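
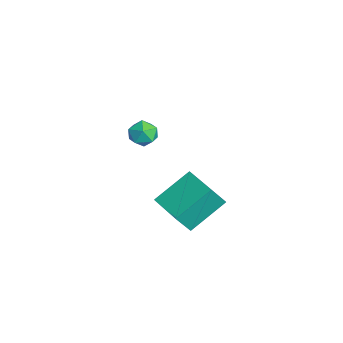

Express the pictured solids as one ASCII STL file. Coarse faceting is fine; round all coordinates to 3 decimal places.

solid 
facet normal -0.931 -0.364 0.019
outer loop
vertex -2.397 1.645 -1.415
vertex -2.684 2.322 -2.511
vertex -1.797 0.051 -2.556
endloop
endfacet
facet normal 0.218 -0.513 0.831
outer loop
vertex -0.196 0.678 -2.589
vertex -2.397 1.645 -1.415
vertex -1.797 0.051 -2.556
endloop
endfacet
facet normal -0.931 -0.364 0.019
outer loop
vertex -1.797 0.051 -2.556
vertex -2.684 2.322 -2.511
vertex -2.084 0.729 -3.653
endloop
endfacet
facet normal 0.293 -0.777 -0.557
outer loop
vertex -2.084 0.729 -3.653
vertex -0.196 0.678 -2.589
vertex -1.797 0.051 -2.556
endloop
endfacet
facet normal -0.293 0.777 0.557
outer loop
vertex -2.397 1.645 -1.415
vertex -1.083 2.949 -2.544
vertex -2.684 2.322 -2.511
endloop
endfacet
facet normal 0.217 -0.513 0.830
outer loop
vertex -0.796 2.271 -1.447
vertex -2.397 1.645 -1.415
vertex -0.196 0.678 -2.589
endloop
endfacet
facet normal -0.293 0.777 0.557
outer loop
vertex -0.796 2.271 -1.447
vertex -1.083 2.949 -2.544
vertex -2.397 1.645 -1.415
endloop
endfacet
facet normal -0.218 0.513 -0.830
outer loop
vertex -2.684 2.322 -2.511
vertex -1.083 2.949 -2.544
vertex -2.084 0.729 -3.653
endloop
endfacet
facet normal 0.293 -0.777 -0.557
outer loop
vertex -0.483 1.355 -3.685
vertex -0.196 0.678 -2.589
vertex -2.084 0.729 -3.653
endloop
endfacet
facet normal -0.217 0.513 -0.831
outer loop
vertex -2.084 0.729 -3.653
vertex -1.083 2.949 -2.544
vertex -0.483 1.355 -3.685
endloop
endfacet
facet normal 0.931 0.364 -0.019
outer loop
vertex -0.483 1.355 -3.685
vertex -0.796 2.271 -1.447
vertex -0.196 0.678 -2.589
endloop
endfacet
facet normal 0.931 0.364 -0.019
outer loop
vertex -1.083 2.949 -2.544
vertex -0.796 2.271 -1.447
vertex -0.483 1.355 -3.685
endloop
endfacet
facet normal 0.248 0.293 0.923
outer loop
vertex -0.525 -0.018 2.896
vertex -0.885 -0.561 3.165
vertex -0.203 -0.635 3.005
endloop
endfacet
facet normal 0.755 0.474 0.454
outer loop
vertex -0.525 -0.018 2.896
vertex -0.203 -0.635 3.005
vertex -0.077 -0.271 2.415
endloop
endfacet
facet normal 0.456 0.889 -0.043
outer loop
vertex -0.525 -0.018 2.896
vertex -0.077 -0.271 2.415
vertex -0.681 0.029 2.211
endloop
endfacet
facet normal -0.235 0.965 0.120
outer loop
vertex -0.525 -0.018 2.896
vertex -0.681 0.029 2.211
vertex -1.18 -0.15 2.674
endloop
endfacet
facet normal -0.363 0.596 0.717
outer loop
vertex -0.525 -0.018 2.896
vertex -1.18 -0.15 2.674
vertex -0.885 -0.561 3.165
endloop
endfacet
facet normal 0.983 -0.122 0.135
outer loop
vertex -0.077 -0.271 2.415
vertex -0.203 -0.635 3.005
vertex -0.16 -0.97 2.386
endloop
endfacet
facet normal 0.164 -0.417 0.894
outer loop
vertex -0.203 -0.635 3.005
vertex -0.885 -0.561 3.165
vertex -0.659 -1.149 2.849
endloop
endfacet
facet normal -0.826 0.075 0.559
outer loop
vertex -0.885 -0.561 3.165
vertex -1.18 -0.15 2.674
vertex -1.263 -0.849 2.645
endloop
endfacet
facet normal -0.619 0.672 -0.407
outer loop
vertex -1.18 -0.15 2.674
vertex -0.681 0.029 2.211
vertex -1.137 -0.485 2.055
endloop
endfacet
facet normal 0.499 0.551 -0.668
outer loop
vertex -0.681 0.029 2.211
vertex -0.077 -0.271 2.415
vertex -0.455 -0.559 1.895
endloop
endfacet
facet normal 0.235 -0.965 -0.120
outer loop
vertex -0.815 -1.102 2.164
vertex -0.16 -0.97 2.386
vertex -0.659 -1.149 2.849
endloop
endfacet
facet normal -0.456 -0.889 0.043
outer loop
vertex -0.815 -1.102 2.164
vertex -0.659 -1.149 2.849
vertex -1.263 -0.849 2.645
endloop
endfacet
facet normal -0.755 -0.474 -0.454
outer loop
vertex -0.815 -1.102 2.164
vertex -1.263 -0.849 2.645
vertex -1.137 -0.485 2.055
endloop
endfacet
facet normal -0.248 -0.293 -0.923
outer loop
vertex -0.815 -1.102 2.164
vertex -1.137 -0.485 2.055
vertex -0.455 -0.559 1.895
endloop
endfacet
facet normal 0.363 -0.596 -0.717
outer loop
vertex -0.815 -1.102 2.164
vertex -0.455 -0.559 1.895
vertex -0.16 -0.97 2.386
endloop
endfacet
facet normal 0.619 -0.672 0.407
outer loop
vertex -0.659 -1.149 2.849
vertex -0.16 -0.97 2.386
vertex -0.203 -0.635 3.005
endloop
endfacet
facet normal -0.499 -0.551 0.668
outer loop
vertex -1.263 -0.849 2.645
vertex -0.659 -1.149 2.849
vertex -0.885 -0.561 3.165
endloop
endfacet
facet normal -0.983 0.122 -0.135
outer loop
vertex -1.137 -0.485 2.055
vertex -1.263 -0.849 2.645
vertex -1.18 -0.15 2.674
endloop
endfacet
facet normal -0.164 0.417 -0.894
outer loop
vertex -0.455 -0.559 1.895
vertex -1.137 -0.485 2.055
vertex -0.681 0.029 2.211
endloop
endfacet
facet normal 0.826 -0.075 -0.559
outer loop
vertex -0.16 -0.97 2.386
vertex -0.455 -0.559 1.895
vertex -0.077 -0.271 2.415
endloop
endfacet

endsolid


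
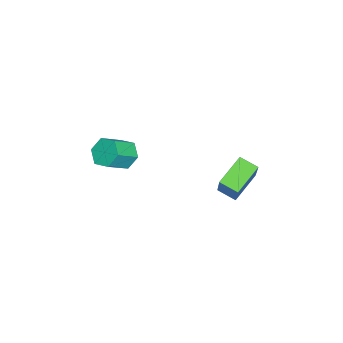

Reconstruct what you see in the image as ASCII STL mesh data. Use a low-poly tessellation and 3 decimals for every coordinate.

solid 
facet normal -0.696 0.442 -0.565
outer loop
vertex 2.88 -2.581 -0.987
vertex 2.614 -2.227 -0.382
vertex 3.152 -1.909 -0.796
endloop
endfacet
facet normal 0.619 -0.027 -0.785
outer loop
vertex 2.88 -2.581 -0.987
vertex 3.152 -1.909 -0.796
vertex 3.772 -3.147 -0.264
endloop
endfacet
facet normal 0.619 -0.027 -0.785
outer loop
vertex 3.772 -3.147 -0.264
vertex 3.152 -1.909 -0.796
vertex 4.044 -2.475 -0.073
endloop
endfacet
facet normal 0.697 -0.442 0.564
outer loop
vertex 3.772 -3.147 -0.264
vertex 4.044 -2.475 -0.073
vertex 3.506 -2.793 0.342
endloop
endfacet
facet normal -0.696 0.442 -0.565
outer loop
vertex 3.152 -1.909 -0.796
vertex 2.614 -2.227 -0.382
vertex 2.886 -1.555 -0.191
endloop
endfacet
facet normal 0.623 0.763 -0.172
outer loop
vertex 3.152 -1.909 -0.796
vertex 2.886 -1.555 -0.191
vertex 4.044 -2.475 -0.073
endloop
endfacet
facet normal 0.623 0.763 -0.172
outer loop
vertex 4.044 -2.475 -0.073
vertex 2.886 -1.555 -0.191
vertex 3.778 -2.121 0.532
endloop
endfacet
facet normal 0.697 -0.442 0.565
outer loop
vertex 4.044 -2.475 -0.073
vertex 3.778 -2.121 0.532
vertex 3.506 -2.793 0.342
endloop
endfacet
facet normal -0.697 0.442 -0.564
outer loop
vertex 2.886 -1.555 -0.191
vertex 2.614 -2.227 -0.382
vertex 2.348 -1.873 0.224
endloop
endfacet
facet normal 0.005 0.790 0.612
outer loop
vertex 2.886 -1.555 -0.191
vertex 2.348 -1.873 0.224
vertex 3.778 -2.121 0.532
endloop
endfacet
facet normal 0.005 0.790 0.612
outer loop
vertex 3.778 -2.121 0.532
vertex 2.348 -1.873 0.224
vertex 3.24 -2.439 0.947
endloop
endfacet
facet normal 0.697 -0.442 0.565
outer loop
vertex 3.778 -2.121 0.532
vertex 3.24 -2.439 0.947
vertex 3.506 -2.793 0.342
endloop
endfacet
facet normal -0.697 0.442 -0.564
outer loop
vertex 2.348 -1.873 0.224
vertex 2.614 -2.227 -0.382
vertex 2.076 -2.545 0.033
endloop
endfacet
facet normal -0.619 0.027 0.785
outer loop
vertex 2.348 -1.873 0.224
vertex 2.076 -2.545 0.033
vertex 3.24 -2.439 0.947
endloop
endfacet
facet normal -0.619 0.027 0.785
outer loop
vertex 3.24 -2.439 0.947
vertex 2.076 -2.545 0.033
vertex 2.968 -3.111 0.756
endloop
endfacet
facet normal 0.696 -0.442 0.565
outer loop
vertex 3.24 -2.439 0.947
vertex 2.968 -3.111 0.756
vertex 3.506 -2.793 0.342
endloop
endfacet
facet normal -0.697 0.442 -0.565
outer loop
vertex 2.076 -2.545 0.033
vertex 2.614 -2.227 -0.382
vertex 2.342 -2.899 -0.572
endloop
endfacet
facet normal -0.623 -0.763 0.172
outer loop
vertex 2.076 -2.545 0.033
vertex 2.342 -2.899 -0.572
vertex 2.968 -3.111 0.756
endloop
endfacet
facet normal -0.623 -0.763 0.172
outer loop
vertex 2.968 -3.111 0.756
vertex 2.342 -2.899 -0.572
vertex 3.234 -3.465 0.151
endloop
endfacet
facet normal 0.696 -0.442 0.565
outer loop
vertex 2.968 -3.111 0.756
vertex 3.234 -3.465 0.151
vertex 3.506 -2.793 0.342
endloop
endfacet
facet normal -0.697 0.442 -0.565
outer loop
vertex 2.342 -2.899 -0.572
vertex 2.614 -2.227 -0.382
vertex 2.88 -2.581 -0.987
endloop
endfacet
facet normal -0.005 -0.790 -0.612
outer loop
vertex 2.342 -2.899 -0.572
vertex 2.88 -2.581 -0.987
vertex 3.234 -3.465 0.151
endloop
endfacet
facet normal -0.005 -0.790 -0.612
outer loop
vertex 3.234 -3.465 0.151
vertex 2.88 -2.581 -0.987
vertex 3.772 -3.147 -0.264
endloop
endfacet
facet normal 0.697 -0.442 0.564
outer loop
vertex 3.234 -3.465 0.151
vertex 3.772 -3.147 -0.264
vertex 3.506 -2.793 0.342
endloop
endfacet
facet normal -0.790 0.356 0.498
outer loop
vertex 2.374 2.63 0.389
vertex 2.544 3.454 0.07
vertex 1.162 2.243 -1.257
endloop
endfacet
facet normal -0.189 -0.916 0.354
outer loop
vertex 2.356 1.706 -2.01
vertex 2.374 2.63 0.389
vertex 1.162 2.243 -1.257
endloop
endfacet
facet normal -0.790 0.356 0.499
outer loop
vertex 1.162 2.243 -1.257
vertex 2.544 3.454 0.07
vertex 1.332 3.068 -1.576
endloop
endfacet
facet normal -0.583 -0.186 -0.791
outer loop
vertex 1.332 3.068 -1.576
vertex 2.356 1.706 -2.01
vertex 1.162 2.243 -1.257
endloop
endfacet
facet normal 0.583 0.186 0.791
outer loop
vertex 2.374 2.63 0.389
vertex 3.738 2.917 -0.683
vertex 2.544 3.454 0.07
endloop
endfacet
facet normal -0.189 -0.916 0.354
outer loop
vertex 3.568 2.092 -0.364
vertex 2.374 2.63 0.389
vertex 2.356 1.706 -2.01
endloop
endfacet
facet normal 0.583 0.186 0.791
outer loop
vertex 3.568 2.092 -0.364
vertex 3.738 2.917 -0.683
vertex 2.374 2.63 0.389
endloop
endfacet
facet normal 0.189 0.916 -0.354
outer loop
vertex 2.544 3.454 0.07
vertex 3.738 2.917 -0.683
vertex 1.332 3.068 -1.576
endloop
endfacet
facet normal -0.583 -0.186 -0.791
outer loop
vertex 2.526 2.53 -2.329
vertex 2.356 1.706 -2.01
vertex 1.332 3.068 -1.576
endloop
endfacet
facet normal 0.189 0.916 -0.355
outer loop
vertex 1.332 3.068 -1.576
vertex 3.738 2.917 -0.683
vertex 2.526 2.53 -2.329
endloop
endfacet
facet normal 0.790 -0.356 -0.498
outer loop
vertex 2.526 2.53 -2.329
vertex 3.568 2.092 -0.364
vertex 2.356 1.706 -2.01
endloop
endfacet
facet normal 0.791 -0.356 -0.499
outer loop
vertex 3.738 2.917 -0.683
vertex 3.568 2.092 -0.364
vertex 2.526 2.53 -2.329
endloop
endfacet

endsolid


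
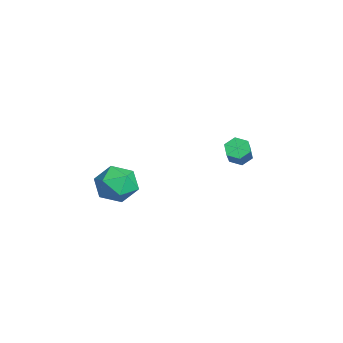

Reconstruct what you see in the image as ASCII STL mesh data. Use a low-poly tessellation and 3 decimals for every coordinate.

solid 
facet normal -0.831 0.556 0.016
outer loop
vertex 2.221 -1.224 -1.364
vertex 1.827 -1.83 -0.77
vertex 2.319 -1.105 -0.441
endloop
endfacet
facet normal -0.255 0.962 -0.097
outer loop
vertex 2.221 -1.224 -1.364
vertex 2.319 -1.105 -0.441
vertex 3.05 -0.969 -1.01
endloop
endfacet
facet normal 0.070 0.724 -0.686
outer loop
vertex 2.221 -1.224 -1.364
vertex 3.05 -0.969 -1.01
vertex 3.009 -1.61 -1.691
endloop
endfacet
facet normal -0.304 0.172 -0.937
outer loop
vertex 2.221 -1.224 -1.364
vertex 3.009 -1.61 -1.691
vertex 2.253 -2.142 -1.543
endloop
endfacet
facet normal -0.862 0.068 -0.502
outer loop
vertex 2.221 -1.224 -1.364
vertex 2.253 -2.142 -1.543
vertex 1.827 -1.83 -0.77
endloop
endfacet
facet normal 0.191 0.871 0.453
outer loop
vertex 3.05 -0.969 -1.01
vertex 2.319 -1.105 -0.441
vertex 3.167 -1.418 -0.197
endloop
endfacet
facet normal -0.741 0.214 0.636
outer loop
vertex 2.319 -1.105 -0.441
vertex 1.827 -1.83 -0.77
vertex 2.411 -1.95 -0.049
endloop
endfacet
facet normal -0.792 -0.576 -0.204
outer loop
vertex 1.827 -1.83 -0.77
vertex 2.253 -2.142 -1.543
vertex 2.37 -2.591 -0.73
endloop
endfacet
facet normal 0.110 -0.408 -0.906
outer loop
vertex 2.253 -2.142 -1.543
vertex 3.009 -1.61 -1.691
vertex 3.101 -2.455 -1.299
endloop
endfacet
facet normal 0.717 0.485 -0.500
outer loop
vertex 3.009 -1.61 -1.691
vertex 3.05 -0.969 -1.01
vertex 3.593 -1.73 -0.97
endloop
endfacet
facet normal 0.304 -0.172 0.937
outer loop
vertex 3.199 -2.336 -0.376
vertex 3.167 -1.418 -0.197
vertex 2.411 -1.95 -0.049
endloop
endfacet
facet normal -0.070 -0.724 0.686
outer loop
vertex 3.199 -2.336 -0.376
vertex 2.411 -1.95 -0.049
vertex 2.37 -2.591 -0.73
endloop
endfacet
facet normal 0.255 -0.962 0.097
outer loop
vertex 3.199 -2.336 -0.376
vertex 2.37 -2.591 -0.73
vertex 3.101 -2.455 -1.299
endloop
endfacet
facet normal 0.831 -0.556 -0.016
outer loop
vertex 3.199 -2.336 -0.376
vertex 3.101 -2.455 -1.299
vertex 3.593 -1.73 -0.97
endloop
endfacet
facet normal 0.862 -0.068 0.502
outer loop
vertex 3.199 -2.336 -0.376
vertex 3.593 -1.73 -0.97
vertex 3.167 -1.418 -0.197
endloop
endfacet
facet normal -0.110 0.408 0.906
outer loop
vertex 2.411 -1.95 -0.049
vertex 3.167 -1.418 -0.197
vertex 2.319 -1.105 -0.441
endloop
endfacet
facet normal -0.717 -0.485 0.500
outer loop
vertex 2.37 -2.591 -0.73
vertex 2.411 -1.95 -0.049
vertex 1.827 -1.83 -0.77
endloop
endfacet
facet normal -0.191 -0.871 -0.453
outer loop
vertex 3.101 -2.455 -1.299
vertex 2.37 -2.591 -0.73
vertex 2.253 -2.142 -1.543
endloop
endfacet
facet normal 0.741 -0.214 -0.636
outer loop
vertex 3.593 -1.73 -0.97
vertex 3.101 -2.455 -1.299
vertex 3.009 -1.61 -1.691
endloop
endfacet
facet normal 0.792 0.576 0.204
outer loop
vertex 3.167 -1.418 -0.197
vertex 3.593 -1.73 -0.97
vertex 3.05 -0.969 -1.01
endloop
endfacet
facet normal -0.726 0.186 -0.662
outer loop
vertex 0.318 3.356 -1.546
vertex -0.051 3.315 -1.153
vertex 0.173 3.794 -1.264
endloop
endfacet
facet normal 0.632 0.556 -0.539
outer loop
vertex 0.318 3.356 -1.546
vertex 0.173 3.794 -1.264
vertex 1.379 3.086 -0.58
endloop
endfacet
facet normal 0.632 0.556 -0.539
outer loop
vertex 1.379 3.086 -0.58
vertex 0.173 3.794 -1.264
vertex 1.234 3.523 -0.299
endloop
endfacet
facet normal 0.727 -0.184 0.662
outer loop
vertex 1.379 3.086 -0.58
vertex 1.234 3.523 -0.299
vertex 1.011 3.045 -0.187
endloop
endfacet
facet normal -0.727 0.187 -0.661
outer loop
vertex 0.173 3.794 -1.264
vertex -0.051 3.315 -1.153
vertex -0.195 3.753 -0.871
endloop
endfacet
facet normal 0.085 0.980 0.182
outer loop
vertex 0.173 3.794 -1.264
vertex -0.195 3.753 -0.871
vertex 1.234 3.523 -0.299
endloop
endfacet
facet normal 0.085 0.980 0.182
outer loop
vertex 1.234 3.523 -0.299
vertex -0.195 3.753 -0.871
vertex 0.866 3.482 0.094
endloop
endfacet
facet normal 0.727 -0.184 0.662
outer loop
vertex 1.234 3.523 -0.299
vertex 0.866 3.482 0.094
vertex 1.011 3.045 -0.187
endloop
endfacet
facet normal -0.727 0.187 -0.661
outer loop
vertex -0.195 3.753 -0.871
vertex -0.051 3.315 -1.153
vertex -0.419 3.274 -0.76
endloop
endfacet
facet normal -0.548 0.423 0.721
outer loop
vertex -0.195 3.753 -0.871
vertex -0.419 3.274 -0.76
vertex 0.866 3.482 0.094
endloop
endfacet
facet normal -0.548 0.425 0.720
outer loop
vertex 0.866 3.482 0.094
vertex -0.419 3.274 -0.76
vertex 0.642 3.004 0.206
endloop
endfacet
facet normal 0.726 -0.185 0.662
outer loop
vertex 0.866 3.482 0.094
vertex 0.642 3.004 0.206
vertex 1.011 3.045 -0.187
endloop
endfacet
facet normal -0.727 0.184 -0.662
outer loop
vertex -0.419 3.274 -0.76
vertex -0.051 3.315 -1.153
vertex -0.274 2.837 -1.041
endloop
endfacet
facet normal -0.632 -0.556 0.539
outer loop
vertex -0.419 3.274 -0.76
vertex -0.274 2.837 -1.041
vertex 0.642 3.004 0.206
endloop
endfacet
facet normal -0.632 -0.556 0.539
outer loop
vertex 0.642 3.004 0.206
vertex -0.274 2.837 -1.041
vertex 0.787 2.566 -0.076
endloop
endfacet
facet normal 0.726 -0.186 0.662
outer loop
vertex 0.642 3.004 0.206
vertex 0.787 2.566 -0.076
vertex 1.011 3.045 -0.187
endloop
endfacet
facet normal -0.727 0.184 -0.662
outer loop
vertex -0.274 2.837 -1.041
vertex -0.051 3.315 -1.153
vertex 0.094 2.878 -1.434
endloop
endfacet
facet normal -0.085 -0.980 -0.182
outer loop
vertex -0.274 2.837 -1.041
vertex 0.094 2.878 -1.434
vertex 0.787 2.566 -0.076
endloop
endfacet
facet normal -0.085 -0.980 -0.182
outer loop
vertex 0.787 2.566 -0.076
vertex 0.094 2.878 -1.434
vertex 1.155 2.607 -0.469
endloop
endfacet
facet normal 0.727 -0.187 0.661
outer loop
vertex 0.787 2.566 -0.076
vertex 1.155 2.607 -0.469
vertex 1.011 3.045 -0.187
endloop
endfacet
facet normal -0.726 0.185 -0.662
outer loop
vertex 0.094 2.878 -1.434
vertex -0.051 3.315 -1.153
vertex 0.318 3.356 -1.546
endloop
endfacet
facet normal 0.547 -0.425 -0.721
outer loop
vertex 0.094 2.878 -1.434
vertex 0.318 3.356 -1.546
vertex 1.155 2.607 -0.469
endloop
endfacet
facet normal 0.549 -0.424 -0.721
outer loop
vertex 1.155 2.607 -0.469
vertex 0.318 3.356 -1.546
vertex 1.379 3.086 -0.58
endloop
endfacet
facet normal 0.727 -0.187 0.661
outer loop
vertex 1.155 2.607 -0.469
vertex 1.379 3.086 -0.58
vertex 1.011 3.045 -0.187
endloop
endfacet

endsolid


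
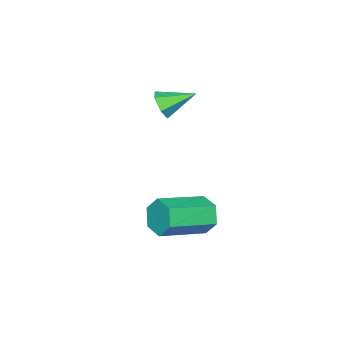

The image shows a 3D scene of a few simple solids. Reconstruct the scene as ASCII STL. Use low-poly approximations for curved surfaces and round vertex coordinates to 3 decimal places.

solid 
facet normal 0.524 -0.745 -0.413
outer loop
vertex -2.33 -0.455 0.968
vertex -2.701 -0.401 0.4
vertex -2.13 -0.038 0.469
endloop
endfacet
facet normal 0.545 0.523 0.655
outer loop
vertex -2.33 -0.455 0.968
vertex -2.13 -0.038 0.469
vertex -3.459 0.681 1.0
endloop
endfacet
facet normal 0.524 -0.745 -0.414
outer loop
vertex -2.13 -0.038 0.469
vertex -2.701 -0.401 0.4
vertex -2.501 0.016 -0.098
endloop
endfacet
facet normal 0.410 0.893 -0.183
outer loop
vertex -2.13 -0.038 0.469
vertex -2.501 0.016 -0.098
vertex -3.459 0.681 1.0
endloop
endfacet
facet normal 0.523 -0.745 -0.414
outer loop
vertex -2.501 0.016 -0.098
vertex -2.701 -0.401 0.4
vertex -3.072 -0.346 -0.167
endloop
endfacet
facet normal -0.330 0.651 -0.683
outer loop
vertex -2.501 0.016 -0.098
vertex -3.072 -0.346 -0.167
vertex -3.459 0.681 1.0
endloop
endfacet
facet normal 0.523 -0.745 -0.414
outer loop
vertex -3.072 -0.346 -0.167
vertex -2.701 -0.401 0.4
vertex -3.272 -0.763 0.331
endloop
endfacet
facet normal -0.938 0.038 -0.345
outer loop
vertex -3.072 -0.346 -0.167
vertex -3.272 -0.763 0.331
vertex -3.459 0.681 1.0
endloop
endfacet
facet normal 0.523 -0.746 -0.412
outer loop
vertex -3.272 -0.763 0.331
vertex -2.701 -0.401 0.4
vertex -2.901 -0.817 0.899
endloop
endfacet
facet normal -0.804 -0.333 0.493
outer loop
vertex -3.272 -0.763 0.331
vertex -2.901 -0.817 0.899
vertex -3.459 0.681 1.0
endloop
endfacet
facet normal 0.523 -0.746 -0.412
outer loop
vertex -2.901 -0.817 0.899
vertex -2.701 -0.401 0.4
vertex -2.33 -0.455 0.968
endloop
endfacet
facet normal -0.063 -0.090 0.994
outer loop
vertex -2.901 -0.817 0.899
vertex -2.33 -0.455 0.968
vertex -3.459 0.681 1.0
endloop
endfacet
facet normal -0.861 0.423 -0.282
outer loop
vertex 0.919 3.885 -2.981
vertex 0.565 3.615 -2.304
vertex 0.924 4.341 -2.312
endloop
endfacet
facet normal 0.509 0.710 -0.487
outer loop
vertex 0.919 3.885 -2.981
vertex 0.924 4.341 -2.312
vertex 2.65 3.034 -2.413
endloop
endfacet
facet normal 0.509 0.709 -0.488
outer loop
vertex 2.65 3.034 -2.413
vertex 0.924 4.341 -2.312
vertex 2.654 3.491 -1.744
endloop
endfacet
facet normal 0.861 -0.423 0.284
outer loop
vertex 2.65 3.034 -2.413
vertex 2.654 3.491 -1.744
vertex 2.295 2.765 -1.736
endloop
endfacet
facet normal -0.861 0.423 -0.282
outer loop
vertex 0.924 4.341 -2.312
vertex 0.565 3.615 -2.304
vertex 0.57 4.072 -1.635
endloop
endfacet
facet normal 0.260 0.843 0.471
outer loop
vertex 0.924 4.341 -2.312
vertex 0.57 4.072 -1.635
vertex 2.654 3.491 -1.744
endloop
endfacet
facet normal 0.260 0.843 0.472
outer loop
vertex 2.654 3.491 -1.744
vertex 0.57 4.072 -1.635
vertex 2.3 3.221 -1.067
endloop
endfacet
facet normal 0.861 -0.423 0.282
outer loop
vertex 2.654 3.491 -1.744
vertex 2.3 3.221 -1.067
vertex 2.295 2.765 -1.736
endloop
endfacet
facet normal -0.861 0.424 -0.283
outer loop
vertex 0.57 4.072 -1.635
vertex 0.565 3.615 -2.304
vertex 0.21 3.346 -1.627
endloop
endfacet
facet normal -0.249 0.134 0.959
outer loop
vertex 0.57 4.072 -1.635
vertex 0.21 3.346 -1.627
vertex 2.3 3.221 -1.067
endloop
endfacet
facet normal -0.249 0.134 0.959
outer loop
vertex 2.3 3.221 -1.067
vertex 0.21 3.346 -1.627
vertex 1.941 2.495 -1.059
endloop
endfacet
facet normal 0.861 -0.423 0.282
outer loop
vertex 2.3 3.221 -1.067
vertex 1.941 2.495 -1.059
vertex 2.295 2.765 -1.736
endloop
endfacet
facet normal -0.861 0.423 -0.284
outer loop
vertex 0.21 3.346 -1.627
vertex 0.565 3.615 -2.304
vertex 0.206 2.889 -2.296
endloop
endfacet
facet normal -0.509 -0.709 0.488
outer loop
vertex 0.21 3.346 -1.627
vertex 0.206 2.889 -2.296
vertex 1.941 2.495 -1.059
endloop
endfacet
facet normal -0.509 -0.710 0.487
outer loop
vertex 1.941 2.495 -1.059
vertex 0.206 2.889 -2.296
vertex 1.936 2.039 -1.728
endloop
endfacet
facet normal 0.861 -0.423 0.282
outer loop
vertex 1.941 2.495 -1.059
vertex 1.936 2.039 -1.728
vertex 2.295 2.765 -1.736
endloop
endfacet
facet normal -0.861 0.423 -0.282
outer loop
vertex 0.206 2.889 -2.296
vertex 0.565 3.615 -2.304
vertex 0.56 3.159 -2.973
endloop
endfacet
facet normal -0.259 -0.843 -0.472
outer loop
vertex 0.206 2.889 -2.296
vertex 0.56 3.159 -2.973
vertex 1.936 2.039 -1.728
endloop
endfacet
facet normal -0.260 -0.843 -0.471
outer loop
vertex 1.936 2.039 -1.728
vertex 0.56 3.159 -2.973
vertex 2.29 2.308 -2.405
endloop
endfacet
facet normal 0.861 -0.423 0.282
outer loop
vertex 1.936 2.039 -1.728
vertex 2.29 2.308 -2.405
vertex 2.295 2.765 -1.736
endloop
endfacet
facet normal -0.861 0.423 -0.282
outer loop
vertex 0.56 3.159 -2.973
vertex 0.565 3.615 -2.304
vertex 0.919 3.885 -2.981
endloop
endfacet
facet normal 0.249 -0.134 -0.959
outer loop
vertex 0.56 3.159 -2.973
vertex 0.919 3.885 -2.981
vertex 2.29 2.308 -2.405
endloop
endfacet
facet normal 0.249 -0.134 -0.959
outer loop
vertex 2.29 2.308 -2.405
vertex 0.919 3.885 -2.981
vertex 2.65 3.034 -2.413
endloop
endfacet
facet normal 0.861 -0.424 0.283
outer loop
vertex 2.29 2.308 -2.405
vertex 2.65 3.034 -2.413
vertex 2.295 2.765 -1.736
endloop
endfacet

endsolid


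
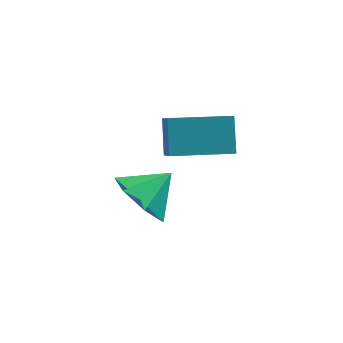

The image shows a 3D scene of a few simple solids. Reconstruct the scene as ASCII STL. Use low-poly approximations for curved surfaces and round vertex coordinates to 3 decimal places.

solid 
facet normal -0.714 -0.404 -0.572
outer loop
vertex 0.654 -3.584 1.468
vertex 0.068 -2.839 1.673
vertex 0.702 -2.927 0.944
endloop
endfacet
facet normal 0.986 -0.143 -0.090
outer loop
vertex 0.654 -3.584 1.468
vertex 0.702 -2.927 0.944
vertex 0.912 -2.361 2.347
endloop
endfacet
facet normal -0.714 -0.405 -0.572
outer loop
vertex 0.702 -2.927 0.944
vertex 0.068 -2.839 1.673
vertex 0.272 -2.204 0.969
endloop
endfacet
facet normal 0.809 0.492 -0.320
outer loop
vertex 0.702 -2.927 0.944
vertex 0.272 -2.204 0.969
vertex 0.912 -2.361 2.347
endloop
endfacet
facet normal -0.715 -0.403 -0.571
outer loop
vertex 0.272 -2.204 0.969
vertex 0.068 -2.839 1.673
vertex -0.31 -1.958 1.524
endloop
endfacet
facet normal 0.345 0.937 -0.053
outer loop
vertex 0.272 -2.204 0.969
vertex -0.31 -1.958 1.524
vertex 0.912 -2.361 2.347
endloop
endfacet
facet normal -0.715 -0.403 -0.571
outer loop
vertex -0.31 -1.958 1.524
vertex 0.068 -2.839 1.673
vertex -0.608 -2.375 2.192
endloop
endfacet
facet normal -0.060 0.859 0.509
outer loop
vertex -0.31 -1.958 1.524
vertex -0.608 -2.375 2.192
vertex 0.912 -2.361 2.347
endloop
endfacet
facet normal -0.715 -0.404 -0.570
outer loop
vertex -0.608 -2.375 2.192
vertex 0.068 -2.839 1.673
vertex -0.396 -3.141 2.469
endloop
endfacet
facet normal -0.099 0.314 0.944
outer loop
vertex -0.608 -2.375 2.192
vertex -0.396 -3.141 2.469
vertex 0.912 -2.361 2.347
endloop
endfacet
facet normal -0.715 -0.405 -0.570
outer loop
vertex -0.396 -3.141 2.469
vertex 0.068 -2.839 1.673
vertex 0.166 -3.679 2.147
endloop
endfacet
facet normal 0.256 -0.285 0.924
outer loop
vertex -0.396 -3.141 2.469
vertex 0.166 -3.679 2.147
vertex 0.912 -2.361 2.347
endloop
endfacet
facet normal -0.715 -0.405 -0.570
outer loop
vertex 0.166 -3.679 2.147
vertex 0.068 -2.839 1.673
vertex 0.654 -3.584 1.468
endloop
endfacet
facet normal 0.739 -0.489 0.463
outer loop
vertex 0.166 -3.679 2.147
vertex 0.654 -3.584 1.468
vertex 0.912 -2.361 2.347
endloop
endfacet
facet normal -0.996 -0.076 0.057
outer loop
vertex 0.876 -0.144 2.477
vertex 0.753 0.76 1.523
vertex 0.895 -1.021 1.643
endloop
endfacet
facet normal 0.094 -0.685 0.722
outer loop
vertex 2.747 -0.88 1.537
vertex 0.876 -0.144 2.477
vertex 0.895 -1.021 1.643
endloop
endfacet
facet normal -0.996 -0.076 0.057
outer loop
vertex 0.895 -1.021 1.643
vertex 0.753 0.76 1.523
vertex 0.772 -0.117 0.689
endloop
endfacet
facet normal 0.016 -0.725 -0.689
outer loop
vertex 0.772 -0.117 0.689
vertex 2.747 -0.88 1.537
vertex 0.895 -1.021 1.643
endloop
endfacet
facet normal -0.016 0.725 0.689
outer loop
vertex 0.876 -0.144 2.477
vertex 2.605 0.901 1.417
vertex 0.753 0.76 1.523
endloop
endfacet
facet normal 0.094 -0.685 0.722
outer loop
vertex 2.728 -0.003 2.371
vertex 0.876 -0.144 2.477
vertex 2.747 -0.88 1.537
endloop
endfacet
facet normal -0.016 0.725 0.689
outer loop
vertex 2.728 -0.003 2.371
vertex 2.605 0.901 1.417
vertex 0.876 -0.144 2.477
endloop
endfacet
facet normal -0.094 0.685 -0.722
outer loop
vertex 0.753 0.76 1.523
vertex 2.605 0.901 1.417
vertex 0.772 -0.117 0.689
endloop
endfacet
facet normal 0.016 -0.725 -0.689
outer loop
vertex 2.624 0.024 0.583
vertex 2.747 -0.88 1.537
vertex 0.772 -0.117 0.689
endloop
endfacet
facet normal -0.094 0.685 -0.722
outer loop
vertex 0.772 -0.117 0.689
vertex 2.605 0.901 1.417
vertex 2.624 0.024 0.583
endloop
endfacet
facet normal 0.996 0.076 -0.057
outer loop
vertex 2.624 0.024 0.583
vertex 2.728 -0.003 2.371
vertex 2.747 -0.88 1.537
endloop
endfacet
facet normal 0.996 0.076 -0.057
outer loop
vertex 2.605 0.901 1.417
vertex 2.728 -0.003 2.371
vertex 2.624 0.024 0.583
endloop
endfacet

endsolid


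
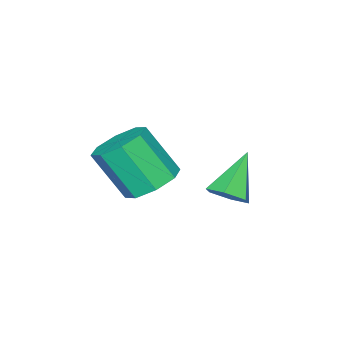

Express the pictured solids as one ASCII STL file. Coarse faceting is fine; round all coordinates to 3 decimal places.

solid 
facet normal -0.170 0.541 -0.824
outer loop
vertex 2.362 3.234 -0.26
vertex 1.646 2.487 -0.603
vertex 1.585 3.391 0.003
endloop
endfacet
facet normal 0.325 0.820 0.472
outer loop
vertex 2.362 3.234 -0.26
vertex 1.585 3.391 0.003
vertex 2.729 2.06 1.527
endloop
endfacet
facet normal 0.325 0.820 0.472
outer loop
vertex 2.729 2.06 1.527
vertex 1.585 3.391 0.003
vertex 1.953 2.216 1.79
endloop
endfacet
facet normal 0.170 -0.542 0.823
outer loop
vertex 2.729 2.06 1.527
vertex 1.953 2.216 1.79
vertex 2.014 1.313 1.183
endloop
endfacet
facet normal -0.169 0.541 -0.824
outer loop
vertex 1.585 3.391 0.003
vertex 1.646 2.487 -0.603
vertex 0.845 3.018 -0.09
endloop
endfacet
facet normal -0.429 0.712 0.556
outer loop
vertex 1.585 3.391 0.003
vertex 0.845 3.018 -0.09
vertex 1.953 2.216 1.79
endloop
endfacet
facet normal -0.429 0.712 0.556
outer loop
vertex 1.953 2.216 1.79
vertex 0.845 3.018 -0.09
vertex 1.213 1.843 1.697
endloop
endfacet
facet normal 0.170 -0.542 0.823
outer loop
vertex 1.953 2.216 1.79
vertex 1.213 1.843 1.697
vertex 2.014 1.313 1.183
endloop
endfacet
facet normal -0.169 0.541 -0.824
outer loop
vertex 0.845 3.018 -0.09
vertex 1.646 2.487 -0.603
vertex 0.574 2.335 -0.483
endloop
endfacet
facet normal -0.930 0.188 0.315
outer loop
vertex 0.845 3.018 -0.09
vertex 0.574 2.335 -0.483
vertex 1.213 1.843 1.697
endloop
endfacet
facet normal -0.930 0.189 0.315
outer loop
vertex 1.213 1.843 1.697
vertex 0.574 2.335 -0.483
vertex 0.941 1.16 1.304
endloop
endfacet
facet normal 0.170 -0.541 0.823
outer loop
vertex 1.213 1.843 1.697
vertex 0.941 1.16 1.304
vertex 2.014 1.313 1.183
endloop
endfacet
facet normal -0.169 0.541 -0.824
outer loop
vertex 0.574 2.335 -0.483
vertex 1.646 2.487 -0.603
vertex 0.931 1.74 -0.947
endloop
endfacet
facet normal -0.888 -0.446 -0.111
outer loop
vertex 0.574 2.335 -0.483
vertex 0.931 1.74 -0.947
vertex 0.941 1.16 1.304
endloop
endfacet
facet normal -0.888 -0.447 -0.111
outer loop
vertex 0.941 1.16 1.304
vertex 0.931 1.74 -0.947
vertex 1.298 0.566 0.84
endloop
endfacet
facet normal 0.170 -0.541 0.824
outer loop
vertex 0.941 1.16 1.304
vertex 1.298 0.566 0.84
vertex 2.014 1.313 1.183
endloop
endfacet
facet normal -0.170 0.542 -0.823
outer loop
vertex 0.931 1.74 -0.947
vertex 1.646 2.487 -0.603
vertex 1.707 1.584 -1.21
endloop
endfacet
facet normal -0.325 -0.820 -0.472
outer loop
vertex 0.931 1.74 -0.947
vertex 1.707 1.584 -1.21
vertex 1.298 0.566 0.84
endloop
endfacet
facet normal -0.325 -0.819 -0.472
outer loop
vertex 1.298 0.566 0.84
vertex 1.707 1.584 -1.21
vertex 2.075 0.409 0.577
endloop
endfacet
facet normal 0.170 -0.541 0.824
outer loop
vertex 1.298 0.566 0.84
vertex 2.075 0.409 0.577
vertex 2.014 1.313 1.183
endloop
endfacet
facet normal -0.170 0.542 -0.823
outer loop
vertex 1.707 1.584 -1.21
vertex 1.646 2.487 -0.603
vertex 2.447 1.957 -1.117
endloop
endfacet
facet normal 0.429 -0.712 -0.556
outer loop
vertex 1.707 1.584 -1.21
vertex 2.447 1.957 -1.117
vertex 2.075 0.409 0.577
endloop
endfacet
facet normal 0.429 -0.712 -0.556
outer loop
vertex 2.075 0.409 0.577
vertex 2.447 1.957 -1.117
vertex 2.815 0.782 0.67
endloop
endfacet
facet normal 0.169 -0.541 0.824
outer loop
vertex 2.075 0.409 0.577
vertex 2.815 0.782 0.67
vertex 2.014 1.313 1.183
endloop
endfacet
facet normal -0.170 0.541 -0.823
outer loop
vertex 2.447 1.957 -1.117
vertex 1.646 2.487 -0.603
vertex 2.719 2.64 -0.724
endloop
endfacet
facet normal 0.930 -0.189 -0.316
outer loop
vertex 2.447 1.957 -1.117
vertex 2.719 2.64 -0.724
vertex 2.815 0.782 0.67
endloop
endfacet
facet normal 0.930 -0.188 -0.315
outer loop
vertex 2.815 0.782 0.67
vertex 2.719 2.64 -0.724
vertex 3.086 1.465 1.063
endloop
endfacet
facet normal 0.169 -0.541 0.824
outer loop
vertex 2.815 0.782 0.67
vertex 3.086 1.465 1.063
vertex 2.014 1.313 1.183
endloop
endfacet
facet normal -0.170 0.541 -0.824
outer loop
vertex 2.719 2.64 -0.724
vertex 1.646 2.487 -0.603
vertex 2.362 3.234 -0.26
endloop
endfacet
facet normal 0.888 0.447 0.111
outer loop
vertex 2.719 2.64 -0.724
vertex 2.362 3.234 -0.26
vertex 3.086 1.465 1.063
endloop
endfacet
facet normal 0.888 0.446 0.111
outer loop
vertex 3.086 1.465 1.063
vertex 2.362 3.234 -0.26
vertex 2.729 2.06 1.527
endloop
endfacet
facet normal 0.169 -0.541 0.824
outer loop
vertex 3.086 1.465 1.063
vertex 2.729 2.06 1.527
vertex 2.014 1.313 1.183
endloop
endfacet
facet normal 0.683 0.099 -0.724
outer loop
vertex -0.645 3.728 -1.701
vertex -1.21 3.452 -2.272
vertex -1.149 4.282 -2.101
endloop
endfacet
facet normal 0.170 0.674 0.719
outer loop
vertex -0.645 3.728 -1.701
vertex -1.149 4.282 -2.101
vertex -2.61 3.248 -0.788
endloop
endfacet
facet normal 0.682 0.099 -0.724
outer loop
vertex -1.149 4.282 -2.101
vertex -1.21 3.452 -2.272
vertex -1.715 4.006 -2.672
endloop
endfacet
facet normal -0.515 0.852 0.098
outer loop
vertex -1.149 4.282 -2.101
vertex -1.715 4.006 -2.672
vertex -2.61 3.248 -0.788
endloop
endfacet
facet normal 0.682 0.099 -0.724
outer loop
vertex -1.715 4.006 -2.672
vertex -1.21 3.452 -2.272
vertex -1.776 3.175 -2.843
endloop
endfacet
facet normal -0.915 0.145 -0.377
outer loop
vertex -1.715 4.006 -2.672
vertex -1.776 3.175 -2.843
vertex -2.61 3.248 -0.788
endloop
endfacet
facet normal 0.682 0.099 -0.724
outer loop
vertex -1.776 3.175 -2.843
vertex -1.21 3.452 -2.272
vertex -1.271 2.621 -2.443
endloop
endfacet
facet normal -0.631 -0.741 -0.230
outer loop
vertex -1.776 3.175 -2.843
vertex -1.271 2.621 -2.443
vertex -2.61 3.248 -0.788
endloop
endfacet
facet normal 0.682 0.099 -0.724
outer loop
vertex -1.271 2.621 -2.443
vertex -1.21 3.452 -2.272
vertex -0.705 2.897 -1.872
endloop
endfacet
facet normal 0.053 -0.919 0.391
outer loop
vertex -1.271 2.621 -2.443
vertex -0.705 2.897 -1.872
vertex -2.61 3.248 -0.788
endloop
endfacet
facet normal 0.683 0.100 -0.724
outer loop
vertex -0.705 2.897 -1.872
vertex -1.21 3.452 -2.272
vertex -0.645 3.728 -1.701
endloop
endfacet
facet normal 0.454 -0.211 0.866
outer loop
vertex -0.705 2.897 -1.872
vertex -0.645 3.728 -1.701
vertex -2.61 3.248 -0.788
endloop
endfacet

endsolid


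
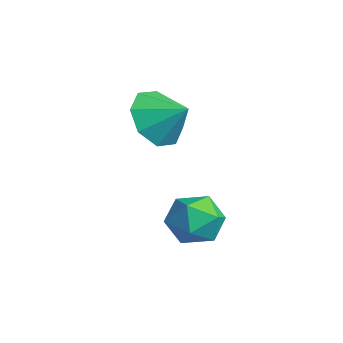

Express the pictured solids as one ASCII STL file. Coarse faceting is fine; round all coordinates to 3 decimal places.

solid 
facet normal -0.685 -0.498 -0.533
outer loop
vertex 0.062 -1.527 -1.039
vertex -0.691 -1.219 -0.359
vertex -0.282 -0.824 -1.254
endloop
endfacet
facet normal 0.892 0.349 -0.287
outer loop
vertex 0.062 -1.527 -1.039
vertex -0.282 -0.824 -1.254
vertex 0.131 -0.621 0.279
endloop
endfacet
facet normal -0.684 -0.498 -0.533
outer loop
vertex -0.282 -0.824 -1.254
vertex -0.691 -1.219 -0.359
vertex -0.865 -0.353 -0.945
endloop
endfacet
facet normal 0.525 0.814 -0.249
outer loop
vertex -0.282 -0.824 -1.254
vertex -0.865 -0.353 -0.945
vertex 0.131 -0.621 0.279
endloop
endfacet
facet normal -0.684 -0.498 -0.533
outer loop
vertex -0.865 -0.353 -0.945
vertex -0.691 -1.219 -0.359
vertex -1.347 -0.389 -0.293
endloop
endfacet
facet normal 0.104 0.986 0.131
outer loop
vertex -0.865 -0.353 -0.945
vertex -1.347 -0.389 -0.293
vertex 0.131 -0.621 0.279
endloop
endfacet
facet normal -0.684 -0.498 -0.533
outer loop
vertex -1.347 -0.389 -0.293
vertex -0.691 -1.219 -0.359
vertex -1.444 -0.911 0.32
endloop
endfacet
facet normal -0.124 0.765 0.632
outer loop
vertex -1.347 -0.389 -0.293
vertex -1.444 -0.911 0.32
vertex 0.131 -0.621 0.279
endloop
endfacet
facet normal -0.684 -0.499 -0.532
outer loop
vertex -1.444 -0.911 0.32
vertex -0.691 -1.219 -0.359
vertex -1.099 -1.614 0.535
endloop
endfacet
facet normal -0.027 0.280 0.960
outer loop
vertex -1.444 -0.911 0.32
vertex -1.099 -1.614 0.535
vertex 0.131 -0.621 0.279
endloop
endfacet
facet normal -0.685 -0.498 -0.532
outer loop
vertex -1.099 -1.614 0.535
vertex -0.691 -1.219 -0.359
vertex -0.516 -2.085 0.226
endloop
endfacet
facet normal 0.340 -0.184 0.922
outer loop
vertex -1.099 -1.614 0.535
vertex -0.516 -2.085 0.226
vertex 0.131 -0.621 0.279
endloop
endfacet
facet normal -0.684 -0.498 -0.532
outer loop
vertex -0.516 -2.085 0.226
vertex -0.691 -1.219 -0.359
vertex -0.035 -2.049 -0.426
endloop
endfacet
facet normal 0.761 -0.356 0.542
outer loop
vertex -0.516 -2.085 0.226
vertex -0.035 -2.049 -0.426
vertex 0.131 -0.621 0.279
endloop
endfacet
facet normal -0.684 -0.498 -0.532
outer loop
vertex -0.035 -2.049 -0.426
vertex -0.691 -1.219 -0.359
vertex 0.062 -1.527 -1.039
endloop
endfacet
facet normal 0.990 -0.135 0.041
outer loop
vertex -0.035 -2.049 -0.426
vertex 0.062 -1.527 -1.039
vertex 0.131 -0.621 0.279
endloop
endfacet
facet normal -0.729 0.312 0.609
outer loop
vertex 0.756 -0.548 -3.283
vertex 0.869 -1.313 -2.756
vertex 1.358 -0.538 -2.567
endloop
endfacet
facet normal -0.389 0.865 0.315
outer loop
vertex 0.756 -0.548 -3.283
vertex 1.358 -0.538 -2.567
vertex 1.591 -0.137 -3.38
endloop
endfacet
facet normal -0.442 0.806 -0.394
outer loop
vertex 0.756 -0.548 -3.283
vertex 1.591 -0.137 -3.38
vertex 1.245 -0.665 -4.072
endloop
endfacet
facet normal -0.815 0.215 -0.537
outer loop
vertex 0.756 -0.548 -3.283
vertex 1.245 -0.665 -4.072
vertex 0.799 -1.391 -3.686
endloop
endfacet
facet normal -0.993 -0.090 0.082
outer loop
vertex 0.756 -0.548 -3.283
vertex 0.799 -1.391 -3.686
vertex 0.869 -1.313 -2.756
endloop
endfacet
facet normal 0.302 0.818 0.490
outer loop
vertex 1.591 -0.137 -3.38
vertex 1.358 -0.538 -2.567
vertex 2.221 -0.649 -2.914
endloop
endfacet
facet normal -0.248 -0.079 0.965
outer loop
vertex 1.358 -0.538 -2.567
vertex 0.869 -1.313 -2.756
vertex 1.775 -1.375 -2.528
endloop
endfacet
facet normal -0.675 -0.729 0.112
outer loop
vertex 0.869 -1.313 -2.756
vertex 0.799 -1.391 -3.686
vertex 1.429 -1.903 -3.22
endloop
endfacet
facet normal -0.388 -0.235 -0.891
outer loop
vertex 0.799 -1.391 -3.686
vertex 1.245 -0.665 -4.072
vertex 1.662 -1.502 -4.033
endloop
endfacet
facet normal 0.215 0.722 -0.658
outer loop
vertex 1.245 -0.665 -4.072
vertex 1.591 -0.137 -3.38
vertex 2.151 -0.727 -3.844
endloop
endfacet
facet normal 0.815 -0.215 0.537
outer loop
vertex 2.264 -1.492 -3.317
vertex 2.221 -0.649 -2.914
vertex 1.775 -1.375 -2.528
endloop
endfacet
facet normal 0.442 -0.806 0.394
outer loop
vertex 2.264 -1.492 -3.317
vertex 1.775 -1.375 -2.528
vertex 1.429 -1.903 -3.22
endloop
endfacet
facet normal 0.389 -0.865 -0.315
outer loop
vertex 2.264 -1.492 -3.317
vertex 1.429 -1.903 -3.22
vertex 1.662 -1.502 -4.033
endloop
endfacet
facet normal 0.729 -0.312 -0.609
outer loop
vertex 2.264 -1.492 -3.317
vertex 1.662 -1.502 -4.033
vertex 2.151 -0.727 -3.844
endloop
endfacet
facet normal 0.993 0.090 -0.082
outer loop
vertex 2.264 -1.492 -3.317
vertex 2.151 -0.727 -3.844
vertex 2.221 -0.649 -2.914
endloop
endfacet
facet normal 0.388 0.235 0.891
outer loop
vertex 1.775 -1.375 -2.528
vertex 2.221 -0.649 -2.914
vertex 1.358 -0.538 -2.567
endloop
endfacet
facet normal -0.215 -0.722 0.658
outer loop
vertex 1.429 -1.903 -3.22
vertex 1.775 -1.375 -2.528
vertex 0.869 -1.313 -2.756
endloop
endfacet
facet normal -0.302 -0.818 -0.490
outer loop
vertex 1.662 -1.502 -4.033
vertex 1.429 -1.903 -3.22
vertex 0.799 -1.391 -3.686
endloop
endfacet
facet normal 0.248 0.079 -0.965
outer loop
vertex 2.151 -0.727 -3.844
vertex 1.662 -1.502 -4.033
vertex 1.245 -0.665 -4.072
endloop
endfacet
facet normal 0.675 0.729 -0.112
outer loop
vertex 2.221 -0.649 -2.914
vertex 2.151 -0.727 -3.844
vertex 1.591 -0.137 -3.38
endloop
endfacet

endsolid


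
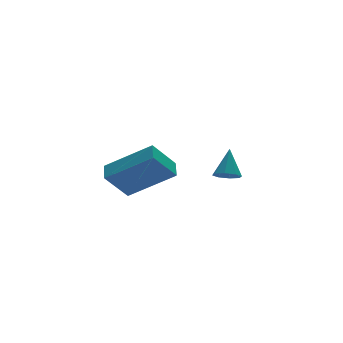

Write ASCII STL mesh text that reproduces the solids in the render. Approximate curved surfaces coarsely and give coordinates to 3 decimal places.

solid 
facet normal -0.639 0.002 0.769
outer loop
vertex -0.761 -4.284 3.269
vertex -0.459 -3.587 3.518
vertex -2.201 -3.232 2.069
endloop
endfacet
facet normal -0.377 -0.872 -0.312
outer loop
vertex -1.281 -3.233 0.962
vertex -0.761 -4.284 3.269
vertex -2.201 -3.232 2.069
endloop
endfacet
facet normal -0.639 0.001 0.769
outer loop
vertex -2.201 -3.232 2.069
vertex -0.459 -3.587 3.518
vertex -1.9 -2.534 2.318
endloop
endfacet
facet normal -0.671 0.488 -0.558
outer loop
vertex -1.9 -2.534 2.318
vertex -1.281 -3.233 0.962
vertex -2.201 -3.232 2.069
endloop
endfacet
facet normal 0.670 -0.490 0.558
outer loop
vertex -0.761 -4.284 3.269
vertex 0.461 -3.588 2.411
vertex -0.459 -3.587 3.518
endloop
endfacet
facet normal -0.377 -0.872 -0.312
outer loop
vertex 0.16 -4.286 2.162
vertex -0.761 -4.284 3.269
vertex -1.281 -3.233 0.962
endloop
endfacet
facet normal 0.670 -0.488 0.559
outer loop
vertex 0.16 -4.286 2.162
vertex 0.461 -3.588 2.411
vertex -0.761 -4.284 3.269
endloop
endfacet
facet normal 0.377 0.872 0.312
outer loop
vertex -0.459 -3.587 3.518
vertex 0.461 -3.588 2.411
vertex -1.9 -2.534 2.318
endloop
endfacet
facet normal -0.670 0.490 -0.558
outer loop
vertex -0.979 -2.536 1.211
vertex -1.281 -3.233 0.962
vertex -1.9 -2.534 2.318
endloop
endfacet
facet normal 0.377 0.872 0.312
outer loop
vertex -1.9 -2.534 2.318
vertex 0.461 -3.588 2.411
vertex -0.979 -2.536 1.211
endloop
endfacet
facet normal 0.639 -0.002 -0.769
outer loop
vertex -0.979 -2.536 1.211
vertex 0.16 -4.286 2.162
vertex -1.281 -3.233 0.962
endloop
endfacet
facet normal 0.640 -0.002 -0.769
outer loop
vertex 0.461 -3.588 2.411
vertex 0.16 -4.286 2.162
vertex -0.979 -2.536 1.211
endloop
endfacet
facet normal -0.345 -0.511 -0.787
outer loop
vertex 3.886 -2.285 0.425
vertex 3.439 -1.932 0.392
vertex 3.963 -1.941 0.168
endloop
endfacet
facet normal 0.984 -0.131 0.119
outer loop
vertex 3.886 -2.285 0.425
vertex 3.963 -1.941 0.168
vertex 3.901 -1.248 1.448
endloop
endfacet
facet normal -0.346 -0.510 -0.788
outer loop
vertex 3.963 -1.941 0.168
vertex 3.439 -1.932 0.392
vertex 3.733 -1.592 0.043
endloop
endfacet
facet normal 0.849 0.481 -0.219
outer loop
vertex 3.963 -1.941 0.168
vertex 3.733 -1.592 0.043
vertex 3.901 -1.248 1.448
endloop
endfacet
facet normal -0.345 -0.510 -0.788
outer loop
vertex 3.733 -1.592 0.043
vertex 3.439 -1.932 0.392
vertex 3.331 -1.442 0.122
endloop
endfacet
facet normal 0.292 0.920 -0.260
outer loop
vertex 3.733 -1.592 0.043
vertex 3.331 -1.442 0.122
vertex 3.901 -1.248 1.448
endloop
endfacet
facet normal -0.344 -0.510 -0.788
outer loop
vertex 3.331 -1.442 0.122
vertex 3.439 -1.932 0.392
vertex 2.992 -1.58 0.359
endloop
endfacet
facet normal -0.365 0.931 0.021
outer loop
vertex 3.331 -1.442 0.122
vertex 2.992 -1.58 0.359
vertex 3.901 -1.248 1.448
endloop
endfacet
facet normal -0.344 -0.511 -0.787
outer loop
vertex 2.992 -1.58 0.359
vertex 3.439 -1.932 0.392
vertex 2.915 -1.924 0.616
endloop
endfacet
facet normal -0.732 0.505 0.457
outer loop
vertex 2.992 -1.58 0.359
vertex 2.915 -1.924 0.616
vertex 3.901 -1.248 1.448
endloop
endfacet
facet normal -0.344 -0.511 -0.787
outer loop
vertex 2.915 -1.924 0.616
vertex 3.439 -1.932 0.392
vertex 3.145 -2.273 0.742
endloop
endfacet
facet normal -0.597 -0.107 0.795
outer loop
vertex 2.915 -1.924 0.616
vertex 3.145 -2.273 0.742
vertex 3.901 -1.248 1.448
endloop
endfacet
facet normal -0.344 -0.511 -0.787
outer loop
vertex 3.145 -2.273 0.742
vertex 3.439 -1.932 0.392
vertex 3.547 -2.422 0.663
endloop
endfacet
facet normal -0.039 -0.547 0.836
outer loop
vertex 3.145 -2.273 0.742
vertex 3.547 -2.422 0.663
vertex 3.901 -1.248 1.448
endloop
endfacet
facet normal -0.346 -0.511 -0.787
outer loop
vertex 3.547 -2.422 0.663
vertex 3.439 -1.932 0.392
vertex 3.886 -2.285 0.425
endloop
endfacet
facet normal 0.616 -0.558 0.556
outer loop
vertex 3.547 -2.422 0.663
vertex 3.886 -2.285 0.425
vertex 3.901 -1.248 1.448
endloop
endfacet

endsolid


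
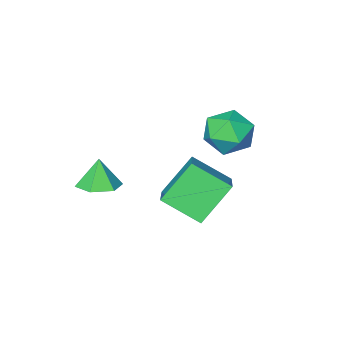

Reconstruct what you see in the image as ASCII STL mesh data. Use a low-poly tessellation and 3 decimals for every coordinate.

solid 
facet normal 0.149 0.222 -0.964
outer loop
vertex 2.282 -2.791 -3.459
vertex 1.581 -2.5 -3.5
vertex 2.166 -2.055 -3.307
endloop
endfacet
facet normal 0.756 -0.016 0.654
outer loop
vertex 2.282 -2.791 -3.459
vertex 2.166 -2.055 -3.307
vertex 1.419 -2.74 -2.46
endloop
endfacet
facet normal 0.149 0.222 -0.964
outer loop
vertex 2.166 -2.055 -3.307
vertex 1.581 -2.5 -3.5
vertex 1.465 -1.765 -3.349
endloop
endfacet
facet normal 0.226 0.651 0.725
outer loop
vertex 2.166 -2.055 -3.307
vertex 1.465 -1.765 -3.349
vertex 1.419 -2.74 -2.46
endloop
endfacet
facet normal 0.149 0.222 -0.964
outer loop
vertex 1.465 -1.765 -3.349
vertex 1.581 -2.5 -3.5
vertex 0.88 -2.21 -3.542
endloop
endfacet
facet normal -0.608 0.551 0.572
outer loop
vertex 1.465 -1.765 -3.349
vertex 0.88 -2.21 -3.542
vertex 1.419 -2.74 -2.46
endloop
endfacet
facet normal 0.149 0.222 -0.964
outer loop
vertex 0.88 -2.21 -3.542
vertex 1.581 -2.5 -3.5
vertex 0.996 -2.945 -3.693
endloop
endfacet
facet normal -0.912 -0.216 0.349
outer loop
vertex 0.88 -2.21 -3.542
vertex 0.996 -2.945 -3.693
vertex 1.419 -2.74 -2.46
endloop
endfacet
facet normal 0.149 0.222 -0.964
outer loop
vertex 0.996 -2.945 -3.693
vertex 1.581 -2.5 -3.5
vertex 1.697 -3.236 -3.652
endloop
endfacet
facet normal -0.382 -0.881 0.278
outer loop
vertex 0.996 -2.945 -3.693
vertex 1.697 -3.236 -3.652
vertex 1.419 -2.74 -2.46
endloop
endfacet
facet normal 0.149 0.222 -0.964
outer loop
vertex 1.697 -3.236 -3.652
vertex 1.581 -2.5 -3.5
vertex 2.282 -2.791 -3.459
endloop
endfacet
facet normal 0.452 -0.781 0.431
outer loop
vertex 1.697 -3.236 -3.652
vertex 2.282 -2.791 -3.459
vertex 1.419 -2.74 -2.46
endloop
endfacet
facet normal -0.903 0.407 -0.136
outer loop
vertex -2.516 -0.125 -1.847
vertex -2.911 -0.882 -1.49
vertex -2.677 -0.178 -0.938
endloop
endfacet
facet normal -0.411 0.911 -0.020
outer loop
vertex -2.516 -0.125 -1.847
vertex -2.677 -0.178 -0.938
vertex -1.88 0.175 -1.247
endloop
endfacet
facet normal 0.092 0.848 -0.522
outer loop
vertex -2.516 -0.125 -1.847
vertex -1.88 0.175 -1.247
vertex -1.621 -0.311 -1.991
endloop
endfacet
facet normal -0.089 0.305 -0.948
outer loop
vertex -2.516 -0.125 -1.847
vertex -1.621 -0.311 -1.991
vertex -2.259 -0.964 -2.141
endloop
endfacet
facet normal -0.704 0.033 -0.709
outer loop
vertex -2.516 -0.125 -1.847
vertex -2.259 -0.964 -2.141
vertex -2.911 -0.882 -1.49
endloop
endfacet
facet normal -0.109 0.782 0.613
outer loop
vertex -1.88 0.175 -1.247
vertex -2.677 -0.178 -0.938
vertex -1.881 -0.396 -0.519
endloop
endfacet
facet normal -0.905 -0.033 0.425
outer loop
vertex -2.677 -0.178 -0.938
vertex -2.911 -0.882 -1.49
vertex -2.519 -1.049 -0.669
endloop
endfacet
facet normal -0.582 -0.639 -0.502
outer loop
vertex -2.911 -0.882 -1.49
vertex -2.259 -0.964 -2.141
vertex -2.26 -1.535 -1.413
endloop
endfacet
facet normal 0.413 -0.199 -0.889
outer loop
vertex -2.259 -0.964 -2.141
vertex -1.621 -0.311 -1.991
vertex -1.463 -1.182 -1.722
endloop
endfacet
facet normal 0.706 0.680 -0.199
outer loop
vertex -1.621 -0.311 -1.991
vertex -1.88 0.175 -1.247
vertex -1.229 -0.478 -1.17
endloop
endfacet
facet normal 0.089 -0.305 0.948
outer loop
vertex -1.624 -1.235 -0.813
vertex -1.881 -0.396 -0.519
vertex -2.519 -1.049 -0.669
endloop
endfacet
facet normal -0.092 -0.848 0.522
outer loop
vertex -1.624 -1.235 -0.813
vertex -2.519 -1.049 -0.669
vertex -2.26 -1.535 -1.413
endloop
endfacet
facet normal 0.411 -0.911 0.020
outer loop
vertex -1.624 -1.235 -0.813
vertex -2.26 -1.535 -1.413
vertex -1.463 -1.182 -1.722
endloop
endfacet
facet normal 0.903 -0.407 0.136
outer loop
vertex -1.624 -1.235 -0.813
vertex -1.463 -1.182 -1.722
vertex -1.229 -0.478 -1.17
endloop
endfacet
facet normal 0.704 -0.033 0.709
outer loop
vertex -1.624 -1.235 -0.813
vertex -1.229 -0.478 -1.17
vertex -1.881 -0.396 -0.519
endloop
endfacet
facet normal -0.413 0.199 0.889
outer loop
vertex -2.519 -1.049 -0.669
vertex -1.881 -0.396 -0.519
vertex -2.677 -0.178 -0.938
endloop
endfacet
facet normal -0.706 -0.680 0.199
outer loop
vertex -2.26 -1.535 -1.413
vertex -2.519 -1.049 -0.669
vertex -2.911 -0.882 -1.49
endloop
endfacet
facet normal 0.109 -0.782 -0.613
outer loop
vertex -1.463 -1.182 -1.722
vertex -2.26 -1.535 -1.413
vertex -2.259 -0.964 -2.141
endloop
endfacet
facet normal 0.905 0.033 -0.425
outer loop
vertex -1.229 -0.478 -1.17
vertex -1.463 -1.182 -1.722
vertex -1.621 -0.311 -1.991
endloop
endfacet
facet normal 0.582 0.639 0.502
outer loop
vertex -1.881 -0.396 -0.519
vertex -1.229 -0.478 -1.17
vertex -1.88 0.175 -1.247
endloop
endfacet
facet normal -0.489 -0.727 -0.482
outer loop
vertex 0.058 -1.237 -3.646
vertex -1.088 -1.261 -2.446
vertex -0.741 -0.207 -4.388
endloop
endfacet
facet normal 0.690 0.015 -0.723
outer loop
vertex 0.248 1.261 -3.414
vertex 0.058 -1.237 -3.646
vertex -0.741 -0.207 -4.388
endloop
endfacet
facet normal -0.489 -0.727 -0.482
outer loop
vertex -0.741 -0.207 -4.388
vertex -1.088 -1.261 -2.446
vertex -1.887 -0.231 -3.188
endloop
endfacet
facet normal -0.532 0.687 -0.495
outer loop
vertex -1.887 -0.231 -3.188
vertex 0.248 1.261 -3.414
vertex -0.741 -0.207 -4.388
endloop
endfacet
facet normal 0.532 -0.687 0.495
outer loop
vertex 0.058 -1.237 -3.646
vertex -0.099 0.207 -1.472
vertex -1.088 -1.261 -2.446
endloop
endfacet
facet normal 0.690 0.015 -0.723
outer loop
vertex 1.047 0.231 -2.672
vertex 0.058 -1.237 -3.646
vertex 0.248 1.261 -3.414
endloop
endfacet
facet normal 0.532 -0.687 0.495
outer loop
vertex 1.047 0.231 -2.672
vertex -0.099 0.207 -1.472
vertex 0.058 -1.237 -3.646
endloop
endfacet
facet normal -0.690 -0.015 0.723
outer loop
vertex -1.088 -1.261 -2.446
vertex -0.099 0.207 -1.472
vertex -1.887 -0.231 -3.188
endloop
endfacet
facet normal -0.532 0.687 -0.495
outer loop
vertex -0.898 1.237 -2.214
vertex 0.248 1.261 -3.414
vertex -1.887 -0.231 -3.188
endloop
endfacet
facet normal -0.690 -0.015 0.723
outer loop
vertex -1.887 -0.231 -3.188
vertex -0.099 0.207 -1.472
vertex -0.898 1.237 -2.214
endloop
endfacet
facet normal 0.489 0.727 0.482
outer loop
vertex -0.898 1.237 -2.214
vertex 1.047 0.231 -2.672
vertex 0.248 1.261 -3.414
endloop
endfacet
facet normal 0.489 0.727 0.482
outer loop
vertex -0.099 0.207 -1.472
vertex 1.047 0.231 -2.672
vertex -0.898 1.237 -2.214
endloop
endfacet

endsolid


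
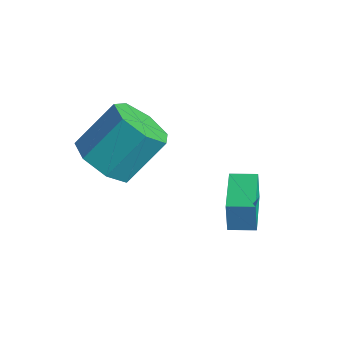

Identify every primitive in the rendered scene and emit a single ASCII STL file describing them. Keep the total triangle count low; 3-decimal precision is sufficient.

solid 
facet normal -0.155 -0.685 -0.712
outer loop
vertex 2.051 -0.912 3.602
vertex 1.255 -0.423 3.305
vertex 2.183 -0.321 3.004
endloop
endfacet
facet normal 0.976 -0.220 -0.002
outer loop
vertex 2.051 -0.912 3.602
vertex 2.183 -0.321 3.004
vertex 2.32 0.274 4.832
endloop
endfacet
facet normal 0.976 -0.220 -0.002
outer loop
vertex 2.32 0.274 4.832
vertex 2.183 -0.321 3.004
vertex 2.452 0.864 4.235
endloop
endfacet
facet normal 0.156 0.685 0.712
outer loop
vertex 2.32 0.274 4.832
vertex 2.452 0.864 4.235
vertex 1.525 0.763 4.535
endloop
endfacet
facet normal -0.156 -0.685 -0.712
outer loop
vertex 2.183 -0.321 3.004
vertex 1.255 -0.423 3.305
vertex 1.616 0.193 2.633
endloop
endfacet
facet normal 0.729 0.407 -0.551
outer loop
vertex 2.183 -0.321 3.004
vertex 1.616 0.193 2.633
vertex 2.452 0.864 4.235
endloop
endfacet
facet normal 0.729 0.406 -0.551
outer loop
vertex 2.452 0.864 4.235
vertex 1.616 0.193 2.633
vertex 1.885 1.378 3.863
endloop
endfacet
facet normal 0.155 0.686 0.711
outer loop
vertex 2.452 0.864 4.235
vertex 1.885 1.378 3.863
vertex 1.525 0.763 4.535
endloop
endfacet
facet normal -0.155 -0.685 -0.711
outer loop
vertex 1.616 0.193 2.633
vertex 1.255 -0.423 3.305
vertex 0.778 0.243 2.767
endloop
endfacet
facet normal -0.066 0.726 -0.685
outer loop
vertex 1.616 0.193 2.633
vertex 0.778 0.243 2.767
vertex 1.885 1.378 3.863
endloop
endfacet
facet normal -0.066 0.726 -0.685
outer loop
vertex 1.885 1.378 3.863
vertex 0.778 0.243 2.767
vertex 1.047 1.429 3.998
endloop
endfacet
facet normal 0.156 0.686 0.711
outer loop
vertex 1.885 1.378 3.863
vertex 1.047 1.429 3.998
vertex 1.525 0.763 4.535
endloop
endfacet
facet normal -0.156 -0.686 -0.711
outer loop
vertex 0.778 0.243 2.767
vertex 1.255 -0.423 3.305
vertex 0.299 -0.208 3.307
endloop
endfacet
facet normal -0.812 0.499 -0.303
outer loop
vertex 0.778 0.243 2.767
vertex 0.299 -0.208 3.307
vertex 1.047 1.429 3.998
endloop
endfacet
facet normal -0.812 0.499 -0.304
outer loop
vertex 1.047 1.429 3.998
vertex 0.299 -0.208 3.307
vertex 0.568 0.978 4.537
endloop
endfacet
facet normal 0.155 0.685 0.712
outer loop
vertex 1.047 1.429 3.998
vertex 0.568 0.978 4.537
vertex 1.525 0.763 4.535
endloop
endfacet
facet normal -0.156 -0.685 -0.712
outer loop
vertex 0.299 -0.208 3.307
vertex 1.255 -0.423 3.305
vertex 0.541 -0.821 3.844
endloop
endfacet
facet normal -0.946 -0.104 0.307
outer loop
vertex 0.299 -0.208 3.307
vertex 0.541 -0.821 3.844
vertex 0.568 0.978 4.537
endloop
endfacet
facet normal -0.946 -0.104 0.307
outer loop
vertex 0.568 0.978 4.537
vertex 0.541 -0.821 3.844
vertex 0.81 0.365 5.075
endloop
endfacet
facet normal 0.156 0.686 0.711
outer loop
vertex 0.568 0.978 4.537
vertex 0.81 0.365 5.075
vertex 1.525 0.763 4.535
endloop
endfacet
facet normal -0.155 -0.686 -0.711
outer loop
vertex 0.541 -0.821 3.844
vertex 1.255 -0.423 3.305
vertex 1.32 -1.134 3.976
endloop
endfacet
facet normal -0.368 -0.628 0.686
outer loop
vertex 0.541 -0.821 3.844
vertex 1.32 -1.134 3.976
vertex 0.81 0.365 5.075
endloop
endfacet
facet normal -0.367 -0.628 0.686
outer loop
vertex 0.81 0.365 5.075
vertex 1.32 -1.134 3.976
vertex 1.59 0.052 5.206
endloop
endfacet
facet normal 0.156 0.685 0.711
outer loop
vertex 0.81 0.365 5.075
vertex 1.59 0.052 5.206
vertex 1.525 0.763 4.535
endloop
endfacet
facet normal -0.156 -0.685 -0.711
outer loop
vertex 1.32 -1.134 3.976
vertex 1.255 -0.423 3.305
vertex 2.051 -0.912 3.602
endloop
endfacet
facet normal 0.487 -0.680 0.548
outer loop
vertex 1.32 -1.134 3.976
vertex 2.051 -0.912 3.602
vertex 1.59 0.052 5.206
endloop
endfacet
facet normal 0.488 -0.679 0.548
outer loop
vertex 1.59 0.052 5.206
vertex 2.051 -0.912 3.602
vertex 2.32 0.274 4.832
endloop
endfacet
facet normal 0.156 0.685 0.711
outer loop
vertex 1.59 0.052 5.206
vertex 2.32 0.274 4.832
vertex 1.525 0.763 4.535
endloop
endfacet
facet normal -0.702 0.696 -0.150
outer loop
vertex 2.767 2.913 1.645
vertex 3.337 3.499 1.699
vertex 2.916 2.857 0.688
endloop
endfacet
facet normal -0.695 -0.716 -0.066
outer loop
vertex 4.103 1.681 0.941
vertex 2.767 2.913 1.645
vertex 2.916 2.857 0.688
endloop
endfacet
facet normal -0.702 0.696 -0.149
outer loop
vertex 2.916 2.857 0.688
vertex 3.337 3.499 1.699
vertex 3.486 3.444 0.742
endloop
endfacet
facet normal 0.153 -0.058 -0.987
outer loop
vertex 3.486 3.444 0.742
vertex 4.103 1.681 0.941
vertex 2.916 2.857 0.688
endloop
endfacet
facet normal -0.153 0.058 0.987
outer loop
vertex 2.767 2.913 1.645
vertex 4.524 2.323 1.952
vertex 3.337 3.499 1.699
endloop
endfacet
facet normal -0.695 -0.716 -0.067
outer loop
vertex 3.954 1.736 1.898
vertex 2.767 2.913 1.645
vertex 4.103 1.681 0.941
endloop
endfacet
facet normal -0.153 0.058 0.987
outer loop
vertex 3.954 1.736 1.898
vertex 4.524 2.323 1.952
vertex 2.767 2.913 1.645
endloop
endfacet
facet normal 0.695 0.716 0.067
outer loop
vertex 3.337 3.499 1.699
vertex 4.524 2.323 1.952
vertex 3.486 3.444 0.742
endloop
endfacet
facet normal 0.153 -0.058 -0.987
outer loop
vertex 4.673 2.267 0.995
vertex 4.103 1.681 0.941
vertex 3.486 3.444 0.742
endloop
endfacet
facet normal 0.695 0.716 0.066
outer loop
vertex 3.486 3.444 0.742
vertex 4.524 2.323 1.952
vertex 4.673 2.267 0.995
endloop
endfacet
facet normal 0.702 -0.696 0.149
outer loop
vertex 4.673 2.267 0.995
vertex 3.954 1.736 1.898
vertex 4.103 1.681 0.941
endloop
endfacet
facet normal 0.702 -0.696 0.150
outer loop
vertex 4.524 2.323 1.952
vertex 3.954 1.736 1.898
vertex 4.673 2.267 0.995
endloop
endfacet

endsolid


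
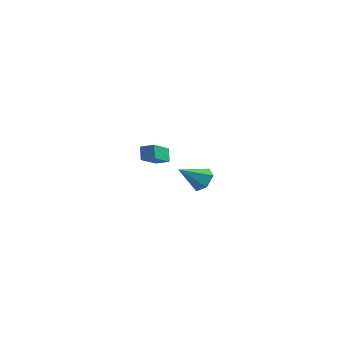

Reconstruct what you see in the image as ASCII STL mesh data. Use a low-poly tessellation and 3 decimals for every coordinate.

solid 
facet normal 0.462 0.669 -0.582
outer loop
vertex 2.829 3.563 -0.683
vertex 2.137 3.599 -1.191
vertex 2.207 4.133 -0.521
endloop
endfacet
facet normal 0.291 0.046 0.956
outer loop
vertex 2.829 3.563 -0.683
vertex 2.207 4.133 -0.521
vertex 1.323 2.421 -0.169
endloop
endfacet
facet normal 0.462 0.669 -0.582
outer loop
vertex 2.207 4.133 -0.521
vertex 2.137 3.599 -1.191
vertex 1.514 4.17 -1.029
endloop
endfacet
facet normal -0.521 0.422 0.742
outer loop
vertex 2.207 4.133 -0.521
vertex 1.514 4.17 -1.029
vertex 1.323 2.421 -0.169
endloop
endfacet
facet normal 0.463 0.670 -0.581
outer loop
vertex 1.514 4.17 -1.029
vertex 2.137 3.599 -1.191
vertex 1.445 3.636 -1.7
endloop
endfacet
facet normal -0.993 0.114 0.011
outer loop
vertex 1.514 4.17 -1.029
vertex 1.445 3.636 -1.7
vertex 1.323 2.421 -0.169
endloop
endfacet
facet normal 0.463 0.670 -0.580
outer loop
vertex 1.445 3.636 -1.7
vertex 2.137 3.599 -1.191
vertex 2.067 3.066 -1.862
endloop
endfacet
facet normal -0.652 -0.568 -0.503
outer loop
vertex 1.445 3.636 -1.7
vertex 2.067 3.066 -1.862
vertex 1.323 2.421 -0.169
endloop
endfacet
facet normal 0.462 0.670 -0.581
outer loop
vertex 2.067 3.066 -1.862
vertex 2.137 3.599 -1.191
vertex 2.76 3.029 -1.353
endloop
endfacet
facet normal 0.162 -0.944 -0.289
outer loop
vertex 2.067 3.066 -1.862
vertex 2.76 3.029 -1.353
vertex 1.323 2.421 -0.169
endloop
endfacet
facet normal 0.462 0.670 -0.581
outer loop
vertex 2.76 3.029 -1.353
vertex 2.137 3.599 -1.191
vertex 2.829 3.563 -0.683
endloop
endfacet
facet normal 0.633 -0.636 0.442
outer loop
vertex 2.76 3.029 -1.353
vertex 2.829 3.563 -0.683
vertex 1.323 2.421 -0.169
endloop
endfacet
facet normal -0.938 -0.145 -0.316
outer loop
vertex 3.317 -4.132 4.291
vertex 3.355 -2.869 3.6
vertex 3.615 -4.526 3.587
endloop
endfacet
facet normal -0.027 -0.877 0.479
outer loop
vertex 4.365 -4.411 3.84
vertex 3.317 -4.132 4.291
vertex 3.615 -4.526 3.587
endloop
endfacet
facet normal -0.938 -0.145 -0.316
outer loop
vertex 3.615 -4.526 3.587
vertex 3.355 -2.869 3.6
vertex 3.653 -3.263 2.896
endloop
endfacet
facet normal 0.346 -0.458 -0.819
outer loop
vertex 3.653 -3.263 2.896
vertex 4.365 -4.411 3.84
vertex 3.615 -4.526 3.587
endloop
endfacet
facet normal -0.346 0.458 0.819
outer loop
vertex 3.317 -4.132 4.291
vertex 4.105 -2.754 3.853
vertex 3.355 -2.869 3.6
endloop
endfacet
facet normal -0.027 -0.877 0.479
outer loop
vertex 4.067 -4.017 4.544
vertex 3.317 -4.132 4.291
vertex 4.365 -4.411 3.84
endloop
endfacet
facet normal -0.346 0.458 0.819
outer loop
vertex 4.067 -4.017 4.544
vertex 4.105 -2.754 3.853
vertex 3.317 -4.132 4.291
endloop
endfacet
facet normal 0.027 0.877 -0.479
outer loop
vertex 3.355 -2.869 3.6
vertex 4.105 -2.754 3.853
vertex 3.653 -3.263 2.896
endloop
endfacet
facet normal 0.346 -0.458 -0.819
outer loop
vertex 4.403 -3.148 3.149
vertex 4.365 -4.411 3.84
vertex 3.653 -3.263 2.896
endloop
endfacet
facet normal 0.027 0.877 -0.479
outer loop
vertex 3.653 -3.263 2.896
vertex 4.105 -2.754 3.853
vertex 4.403 -3.148 3.149
endloop
endfacet
facet normal 0.938 0.145 0.316
outer loop
vertex 4.403 -3.148 3.149
vertex 4.067 -4.017 4.544
vertex 4.365 -4.411 3.84
endloop
endfacet
facet normal 0.938 0.145 0.316
outer loop
vertex 4.105 -2.754 3.853
vertex 4.067 -4.017 4.544
vertex 4.403 -3.148 3.149
endloop
endfacet

endsolid


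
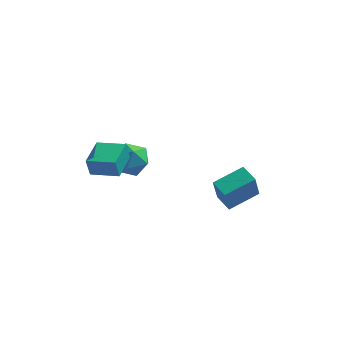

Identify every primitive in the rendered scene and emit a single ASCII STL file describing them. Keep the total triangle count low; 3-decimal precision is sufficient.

solid 
facet normal -0.610 0.767 0.197
outer loop
vertex 2.651 -2.361 -0.983
vertex 4.243 -1.244 -0.4
vertex 2.864 -1.735 -2.764
endloop
endfacet
facet normal -0.784 -0.550 -0.287
outer loop
vertex 3.597 -2.656 -3.0
vertex 2.651 -2.361 -0.983
vertex 2.864 -1.735 -2.764
endloop
endfacet
facet normal -0.610 0.767 0.197
outer loop
vertex 2.864 -1.735 -2.764
vertex 4.243 -1.244 -0.4
vertex 4.456 -0.618 -2.181
endloop
endfacet
facet normal 0.112 0.329 -0.937
outer loop
vertex 4.456 -0.618 -2.181
vertex 3.597 -2.656 -3.0
vertex 2.864 -1.735 -2.764
endloop
endfacet
facet normal -0.112 -0.329 0.937
outer loop
vertex 2.651 -2.361 -0.983
vertex 4.976 -2.165 -0.636
vertex 4.243 -1.244 -0.4
endloop
endfacet
facet normal -0.784 -0.550 -0.287
outer loop
vertex 3.384 -3.282 -1.219
vertex 2.651 -2.361 -0.983
vertex 3.597 -2.656 -3.0
endloop
endfacet
facet normal -0.112 -0.329 0.937
outer loop
vertex 3.384 -3.282 -1.219
vertex 4.976 -2.165 -0.636
vertex 2.651 -2.361 -0.983
endloop
endfacet
facet normal 0.784 0.550 0.287
outer loop
vertex 4.243 -1.244 -0.4
vertex 4.976 -2.165 -0.636
vertex 4.456 -0.618 -2.181
endloop
endfacet
facet normal 0.112 0.329 -0.937
outer loop
vertex 5.189 -1.539 -2.417
vertex 3.597 -2.656 -3.0
vertex 4.456 -0.618 -2.181
endloop
endfacet
facet normal 0.784 0.550 0.287
outer loop
vertex 4.456 -0.618 -2.181
vertex 4.976 -2.165 -0.636
vertex 5.189 -1.539 -2.417
endloop
endfacet
facet normal 0.610 -0.767 -0.197
outer loop
vertex 5.189 -1.539 -2.417
vertex 3.384 -3.282 -1.219
vertex 3.597 -2.656 -3.0
endloop
endfacet
facet normal 0.610 -0.767 -0.197
outer loop
vertex 4.976 -2.165 -0.636
vertex 3.384 -3.282 -1.219
vertex 5.189 -1.539 -2.417
endloop
endfacet
facet normal 0.210 0.294 0.933
outer loop
vertex -2.615 0.718 -0.52
vertex -2.043 -0.34 -0.315
vertex -1.423 0.614 -0.755
endloop
endfacet
facet normal 0.171 0.854 0.492
outer loop
vertex -2.615 0.718 -0.52
vertex -1.423 0.614 -0.755
vertex -2.148 1.209 -1.535
endloop
endfacet
facet normal -0.477 0.857 0.195
outer loop
vertex -2.615 0.718 -0.52
vertex -2.148 1.209 -1.535
vertex -3.217 0.623 -1.577
endloop
endfacet
facet normal -0.841 0.299 0.452
outer loop
vertex -2.615 0.718 -0.52
vertex -3.217 0.623 -1.577
vertex -3.152 -0.334 -0.823
endloop
endfacet
facet normal -0.416 -0.049 0.908
outer loop
vertex -2.615 0.718 -0.52
vertex -3.152 -0.334 -0.823
vertex -2.043 -0.34 -0.315
endloop
endfacet
facet normal 0.652 0.758 -0.028
outer loop
vertex -2.148 1.209 -1.535
vertex -1.423 0.614 -0.755
vertex -1.288 0.454 -1.957
endloop
endfacet
facet normal 0.713 -0.147 0.685
outer loop
vertex -1.423 0.614 -0.755
vertex -2.043 -0.34 -0.315
vertex -1.223 -0.503 -1.203
endloop
endfacet
facet normal -0.300 -0.702 0.646
outer loop
vertex -2.043 -0.34 -0.315
vertex -3.152 -0.334 -0.823
vertex -2.292 -1.089 -1.245
endloop
endfacet
facet normal -0.986 -0.140 -0.092
outer loop
vertex -3.152 -0.334 -0.823
vertex -3.217 0.623 -1.577
vertex -3.017 -0.494 -2.025
endloop
endfacet
facet normal -0.399 0.763 -0.508
outer loop
vertex -3.217 0.623 -1.577
vertex -2.148 1.209 -1.535
vertex -2.397 0.46 -2.465
endloop
endfacet
facet normal 0.841 -0.299 -0.452
outer loop
vertex -1.825 -0.598 -2.26
vertex -1.288 0.454 -1.957
vertex -1.223 -0.503 -1.203
endloop
endfacet
facet normal 0.477 -0.857 -0.195
outer loop
vertex -1.825 -0.598 -2.26
vertex -1.223 -0.503 -1.203
vertex -2.292 -1.089 -1.245
endloop
endfacet
facet normal -0.171 -0.854 -0.492
outer loop
vertex -1.825 -0.598 -2.26
vertex -2.292 -1.089 -1.245
vertex -3.017 -0.494 -2.025
endloop
endfacet
facet normal -0.210 -0.294 -0.933
outer loop
vertex -1.825 -0.598 -2.26
vertex -3.017 -0.494 -2.025
vertex -2.397 0.46 -2.465
endloop
endfacet
facet normal 0.416 0.049 -0.908
outer loop
vertex -1.825 -0.598 -2.26
vertex -2.397 0.46 -2.465
vertex -1.288 0.454 -1.957
endloop
endfacet
facet normal 0.986 0.140 0.092
outer loop
vertex -1.223 -0.503 -1.203
vertex -1.288 0.454 -1.957
vertex -1.423 0.614 -0.755
endloop
endfacet
facet normal 0.399 -0.763 0.508
outer loop
vertex -2.292 -1.089 -1.245
vertex -1.223 -0.503 -1.203
vertex -2.043 -0.34 -0.315
endloop
endfacet
facet normal -0.652 -0.758 0.028
outer loop
vertex -3.017 -0.494 -2.025
vertex -2.292 -1.089 -1.245
vertex -3.152 -0.334 -0.823
endloop
endfacet
facet normal -0.713 0.147 -0.685
outer loop
vertex -2.397 0.46 -2.465
vertex -3.017 -0.494 -2.025
vertex -3.217 0.623 -1.577
endloop
endfacet
facet normal 0.300 0.702 -0.646
outer loop
vertex -1.288 0.454 -1.957
vertex -2.397 0.46 -2.465
vertex -2.148 1.209 -1.535
endloop
endfacet
facet normal -0.967 0.200 -0.159
outer loop
vertex -4.147 -3.984 1.641
vertex -3.802 -2.194 1.796
vertex -3.941 -3.922 0.47
endloop
endfacet
facet normal -0.188 -0.978 -0.085
outer loop
vertex -2.278 -4.266 0.744
vertex -4.147 -3.984 1.641
vertex -3.941 -3.922 0.47
endloop
endfacet
facet normal -0.967 0.200 -0.159
outer loop
vertex -3.941 -3.922 0.47
vertex -3.802 -2.194 1.796
vertex -3.596 -2.132 0.625
endloop
endfacet
facet normal 0.173 0.052 -0.984
outer loop
vertex -3.596 -2.132 0.625
vertex -2.278 -4.266 0.744
vertex -3.941 -3.922 0.47
endloop
endfacet
facet normal -0.173 -0.052 0.984
outer loop
vertex -4.147 -3.984 1.641
vertex -2.139 -2.538 2.07
vertex -3.802 -2.194 1.796
endloop
endfacet
facet normal -0.188 -0.978 -0.085
outer loop
vertex -2.484 -4.328 1.915
vertex -4.147 -3.984 1.641
vertex -2.278 -4.266 0.744
endloop
endfacet
facet normal -0.173 -0.052 0.984
outer loop
vertex -2.484 -4.328 1.915
vertex -2.139 -2.538 2.07
vertex -4.147 -3.984 1.641
endloop
endfacet
facet normal 0.188 0.978 0.085
outer loop
vertex -3.802 -2.194 1.796
vertex -2.139 -2.538 2.07
vertex -3.596 -2.132 0.625
endloop
endfacet
facet normal 0.173 0.052 -0.984
outer loop
vertex -1.933 -2.476 0.899
vertex -2.278 -4.266 0.744
vertex -3.596 -2.132 0.625
endloop
endfacet
facet normal 0.188 0.978 0.085
outer loop
vertex -3.596 -2.132 0.625
vertex -2.139 -2.538 2.07
vertex -1.933 -2.476 0.899
endloop
endfacet
facet normal 0.967 -0.200 0.159
outer loop
vertex -1.933 -2.476 0.899
vertex -2.484 -4.328 1.915
vertex -2.278 -4.266 0.744
endloop
endfacet
facet normal 0.967 -0.200 0.159
outer loop
vertex -2.139 -2.538 2.07
vertex -2.484 -4.328 1.915
vertex -1.933 -2.476 0.899
endloop
endfacet

endsolid


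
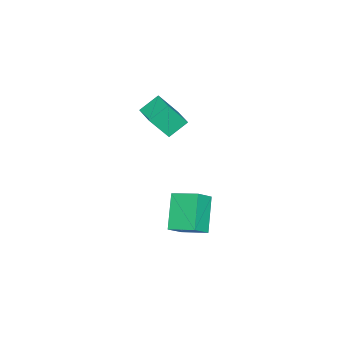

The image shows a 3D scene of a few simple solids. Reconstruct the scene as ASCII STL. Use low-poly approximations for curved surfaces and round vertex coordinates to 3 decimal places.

solid 
facet normal -0.760 -0.217 0.613
outer loop
vertex -0.096 1.363 -1.53
vertex -0.061 2.394 -1.121
vertex -0.699 1.64 -2.18
endloop
endfacet
facet normal -0.031 -0.929 -0.368
outer loop
vertex 0.441 1.966 -3.099
vertex -0.096 1.363 -1.53
vertex -0.699 1.64 -2.18
endloop
endfacet
facet normal -0.760 -0.217 0.612
outer loop
vertex -0.699 1.64 -2.18
vertex -0.061 2.394 -1.121
vertex -0.665 2.672 -1.772
endloop
endfacet
facet normal -0.649 0.298 -0.700
outer loop
vertex -0.665 2.672 -1.772
vertex 0.441 1.966 -3.099
vertex -0.699 1.64 -2.18
endloop
endfacet
facet normal 0.649 -0.299 0.699
outer loop
vertex -0.096 1.363 -1.53
vertex 1.079 2.72 -2.04
vertex -0.061 2.394 -1.121
endloop
endfacet
facet normal -0.031 -0.929 -0.368
outer loop
vertex 1.045 1.688 -2.448
vertex -0.096 1.363 -1.53
vertex 0.441 1.966 -3.099
endloop
endfacet
facet normal 0.648 -0.298 0.700
outer loop
vertex 1.045 1.688 -2.448
vertex 1.079 2.72 -2.04
vertex -0.096 1.363 -1.53
endloop
endfacet
facet normal 0.031 0.929 0.368
outer loop
vertex -0.061 2.394 -1.121
vertex 1.079 2.72 -2.04
vertex -0.665 2.672 -1.772
endloop
endfacet
facet normal -0.648 0.300 -0.700
outer loop
vertex 0.476 2.997 -2.69
vertex 0.441 1.966 -3.099
vertex -0.665 2.672 -1.772
endloop
endfacet
facet normal 0.031 0.930 0.367
outer loop
vertex -0.665 2.672 -1.772
vertex 1.079 2.72 -2.04
vertex 0.476 2.997 -2.69
endloop
endfacet
facet normal 0.760 0.217 -0.612
outer loop
vertex 0.476 2.997 -2.69
vertex 1.045 1.688 -2.448
vertex 0.441 1.966 -3.099
endloop
endfacet
facet normal 0.760 0.217 -0.613
outer loop
vertex 1.079 2.72 -2.04
vertex 1.045 1.688 -2.448
vertex 0.476 2.997 -2.69
endloop
endfacet
facet normal -0.312 0.450 -0.837
outer loop
vertex -1.733 0.958 1.598
vertex -1.171 1.558 1.711
vertex -1.134 0.486 1.121
endloop
endfacet
facet normal -0.678 -0.723 -0.136
outer loop
vertex -0.729 -0.098 2.209
vertex -1.733 0.958 1.598
vertex -1.134 0.486 1.121
endloop
endfacet
facet normal -0.311 0.450 -0.837
outer loop
vertex -1.134 0.486 1.121
vertex -1.171 1.558 1.711
vertex -0.571 1.086 1.234
endloop
endfacet
facet normal 0.666 -0.525 -0.530
outer loop
vertex -0.571 1.086 1.234
vertex -0.729 -0.098 2.209
vertex -1.134 0.486 1.121
endloop
endfacet
facet normal -0.667 0.525 0.530
outer loop
vertex -1.733 0.958 1.598
vertex -0.766 0.974 2.799
vertex -1.171 1.558 1.711
endloop
endfacet
facet normal -0.677 -0.723 -0.137
outer loop
vertex -1.329 0.374 2.686
vertex -1.733 0.958 1.598
vertex -0.729 -0.098 2.209
endloop
endfacet
facet normal -0.666 0.525 0.529
outer loop
vertex -1.329 0.374 2.686
vertex -0.766 0.974 2.799
vertex -1.733 0.958 1.598
endloop
endfacet
facet normal 0.677 0.723 0.136
outer loop
vertex -1.171 1.558 1.711
vertex -0.766 0.974 2.799
vertex -0.571 1.086 1.234
endloop
endfacet
facet normal 0.667 -0.525 -0.529
outer loop
vertex -0.167 0.502 2.322
vertex -0.729 -0.098 2.209
vertex -0.571 1.086 1.234
endloop
endfacet
facet normal 0.678 0.723 0.136
outer loop
vertex -0.571 1.086 1.234
vertex -0.766 0.974 2.799
vertex -0.167 0.502 2.322
endloop
endfacet
facet normal 0.312 -0.450 0.837
outer loop
vertex -0.167 0.502 2.322
vertex -1.329 0.374 2.686
vertex -0.729 -0.098 2.209
endloop
endfacet
facet normal 0.312 -0.450 0.837
outer loop
vertex -0.766 0.974 2.799
vertex -1.329 0.374 2.686
vertex -0.167 0.502 2.322
endloop
endfacet

endsolid
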